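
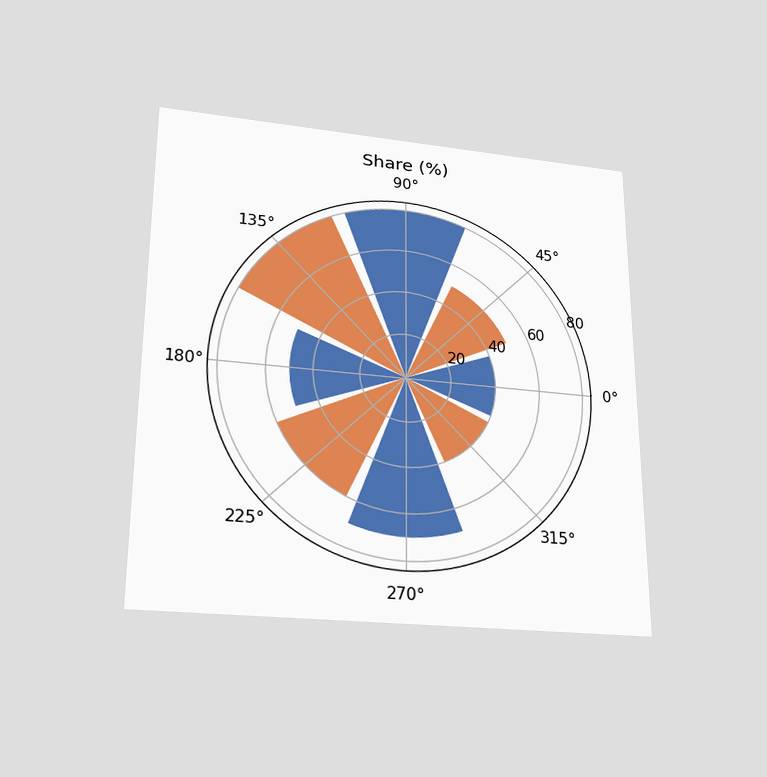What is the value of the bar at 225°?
The chart is viewed slightly from below. The bar at 225° reaches 60% on the radial axis.

60%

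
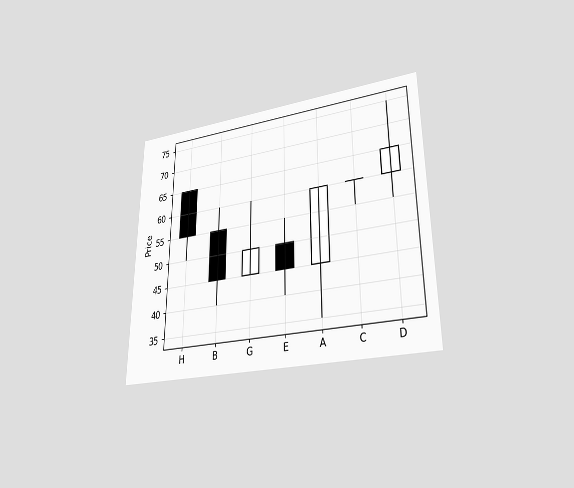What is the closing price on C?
60

The chart is viewed at a slight angle. The C candle closes at 60.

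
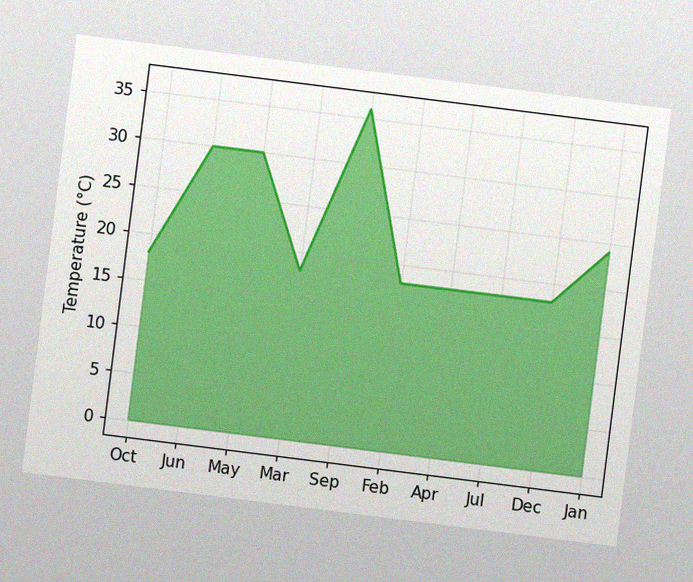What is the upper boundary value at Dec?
18°C

The chart is tilted about 7° clockwise, with some photo noise. At Dec the upper boundary is at 18°C.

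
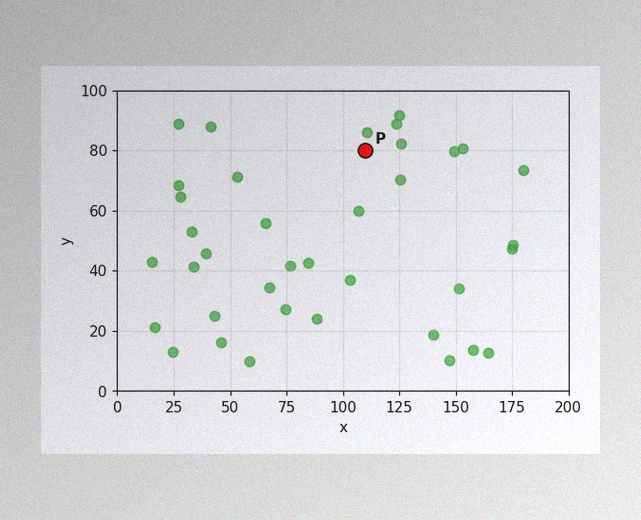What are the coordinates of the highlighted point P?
(110, 80)

The image has some photo noise and uneven lighting. Following the gridlines from P to each axis, P sits at (110, 80).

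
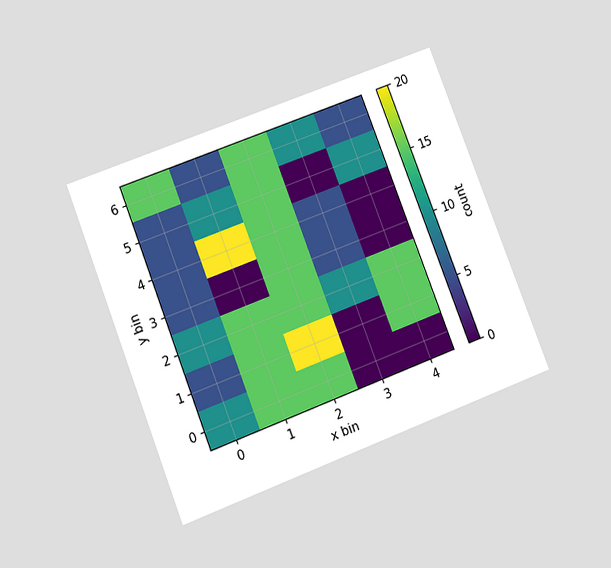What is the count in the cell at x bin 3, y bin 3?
The chart is tilted about 21° counter-clockwise and viewed at a slight angle. Matching the cell (3, 3) against the colorbar gives 5.

5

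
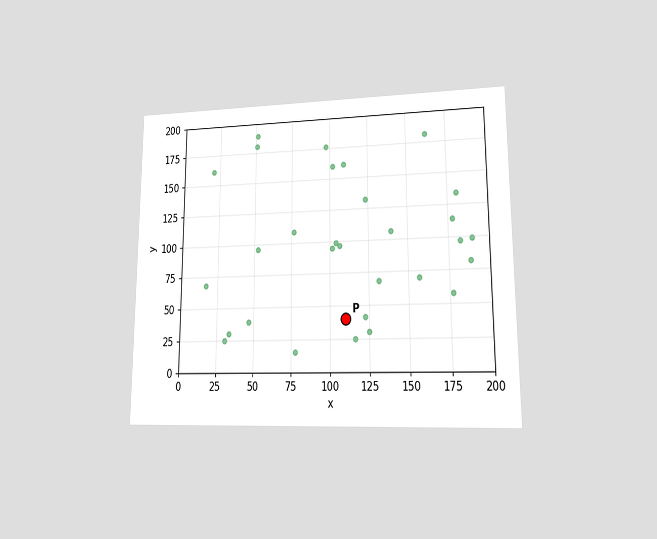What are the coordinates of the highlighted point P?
The chart is viewed at a slight angle. Following the gridlines from P to each axis, P sits at (110, 40).

(110, 40)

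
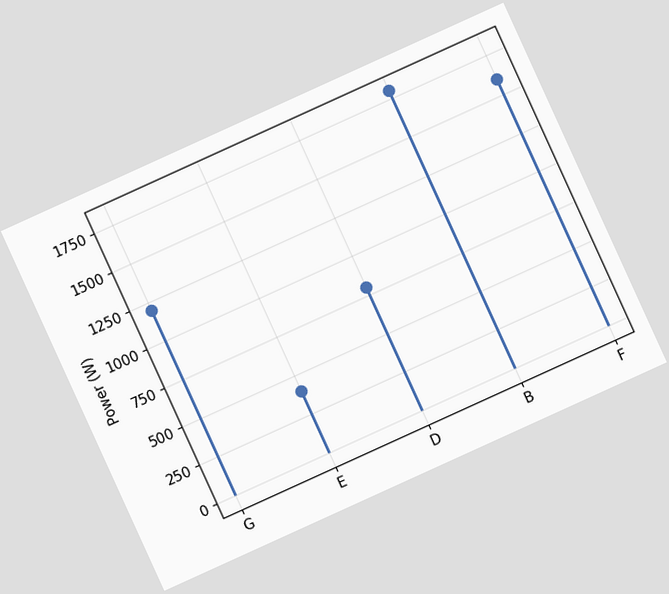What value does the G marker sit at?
1200W

The chart is tilted about 24° counter-clockwise. The G marker sits at 1200W.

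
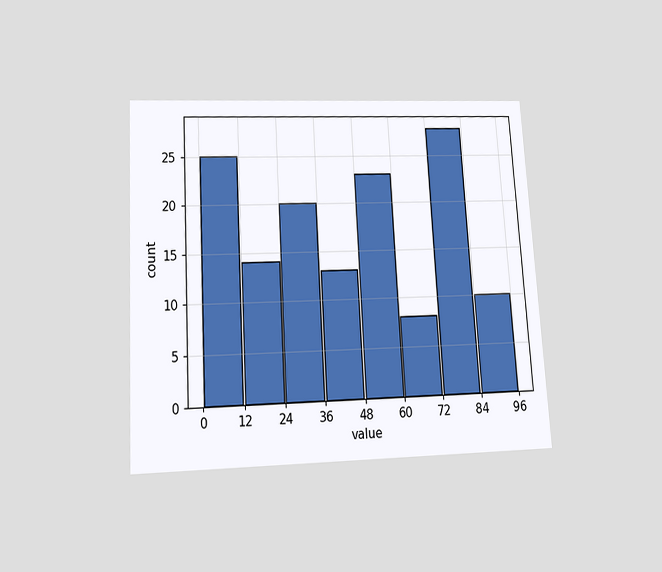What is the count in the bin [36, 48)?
The chart is tilted about 3° counter-clockwise and viewed slightly from below. The [36, 48) bin has height 13.

13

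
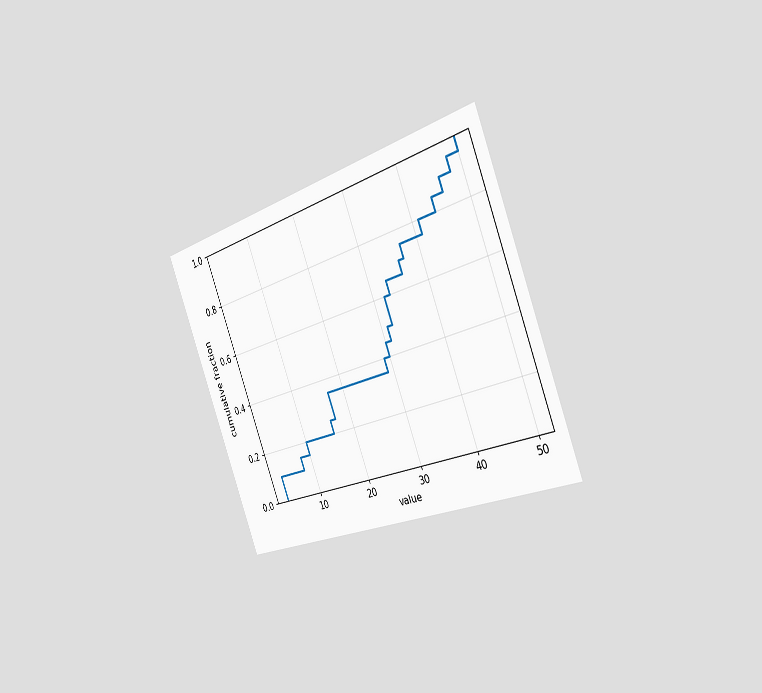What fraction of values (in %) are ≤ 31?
The chart is tilted about 21° counter-clockwise and viewed slightly from the right. At x=31 the ECDF step is at 50%.

50%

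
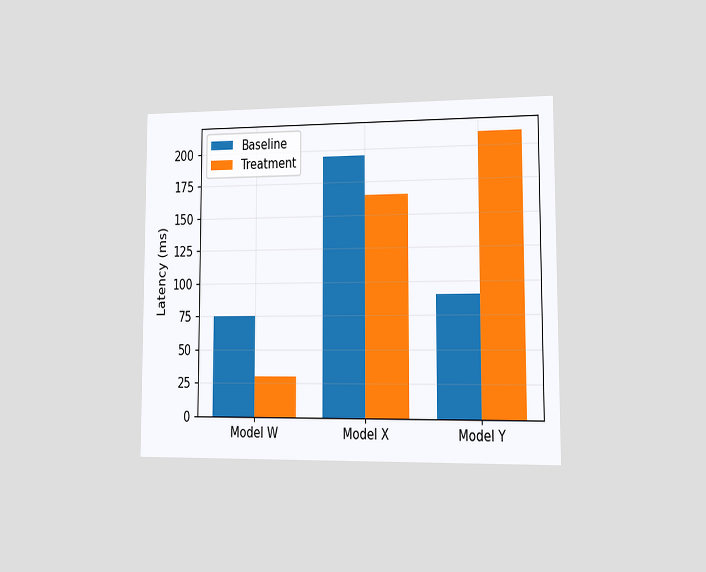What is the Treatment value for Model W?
The chart is viewed slightly from the right. The Treatment bar at Model W reaches 30ms on the y-axis.

30ms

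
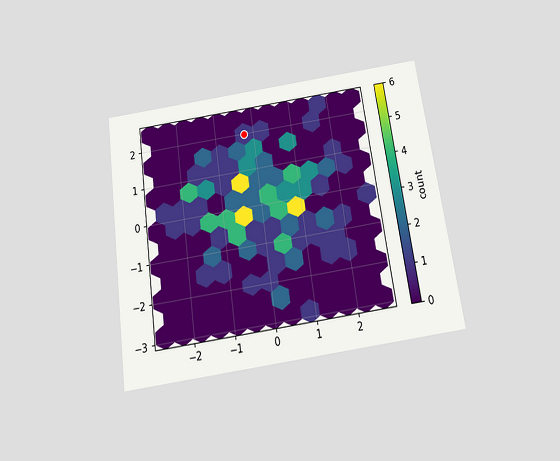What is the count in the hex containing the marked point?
1

The chart is tilted about 8° counter-clockwise and viewed slightly from below. The marked hex reads 1 on the colorbar.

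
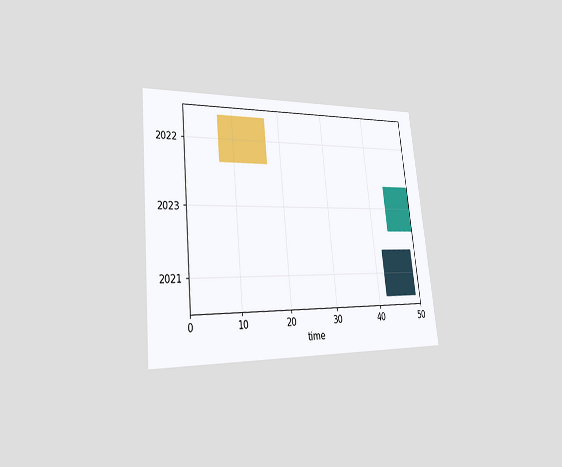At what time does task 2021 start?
42

The chart is tilted about 6° counter-clockwise and viewed slightly from the left. The 2021 bar begins at t=42.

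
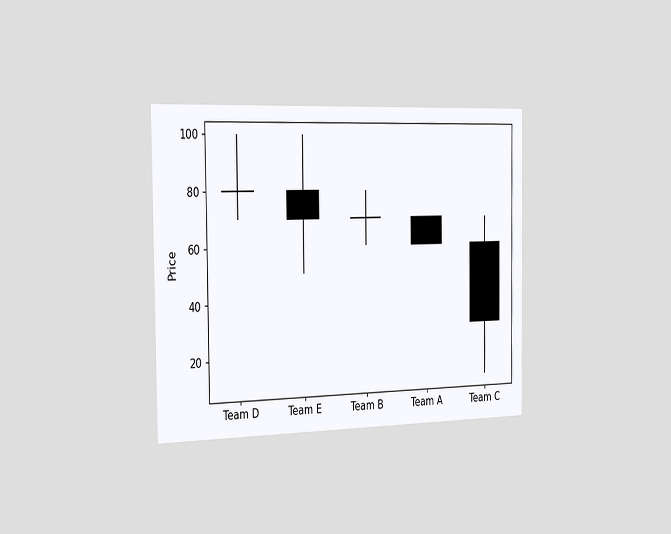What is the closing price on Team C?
The chart is viewed slightly from the left. The Team C candle closes at 30.

30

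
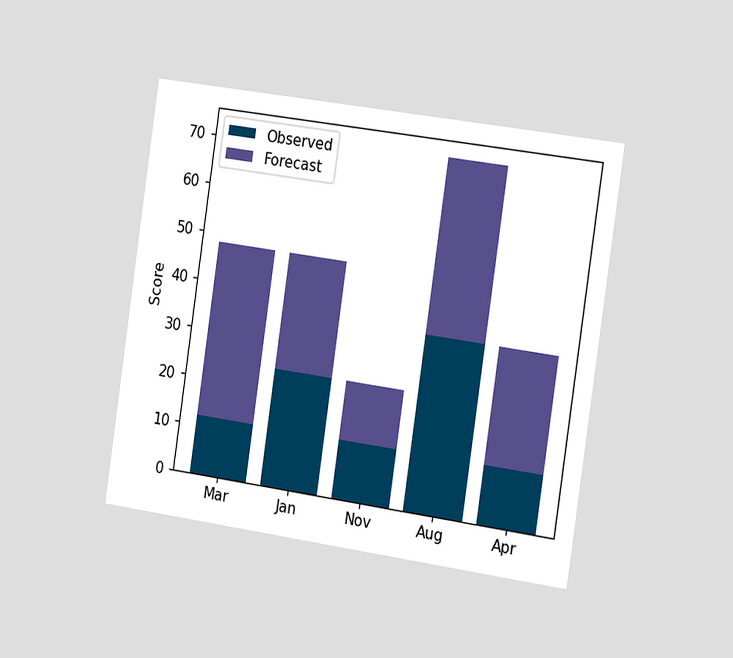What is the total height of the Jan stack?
48

The chart is tilted about 8° clockwise and viewed slightly from the right. The Jan stack's top reaches 48 on the y-axis.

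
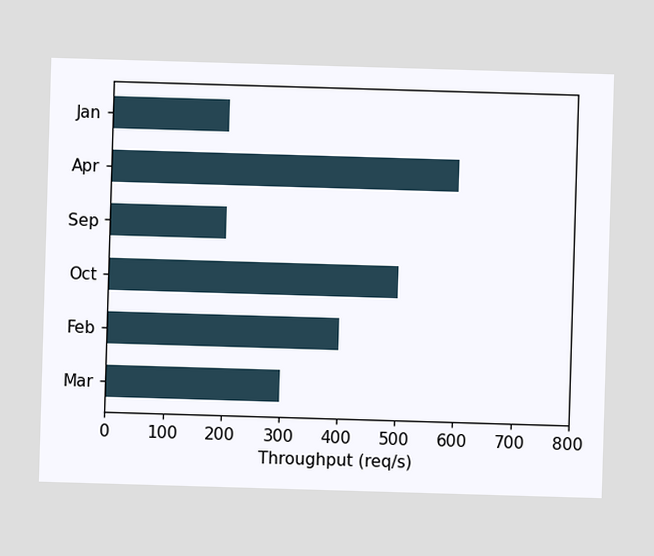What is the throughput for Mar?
300req/s

Reading along the chart's x-axis, the Mar bar reaches 300req/s.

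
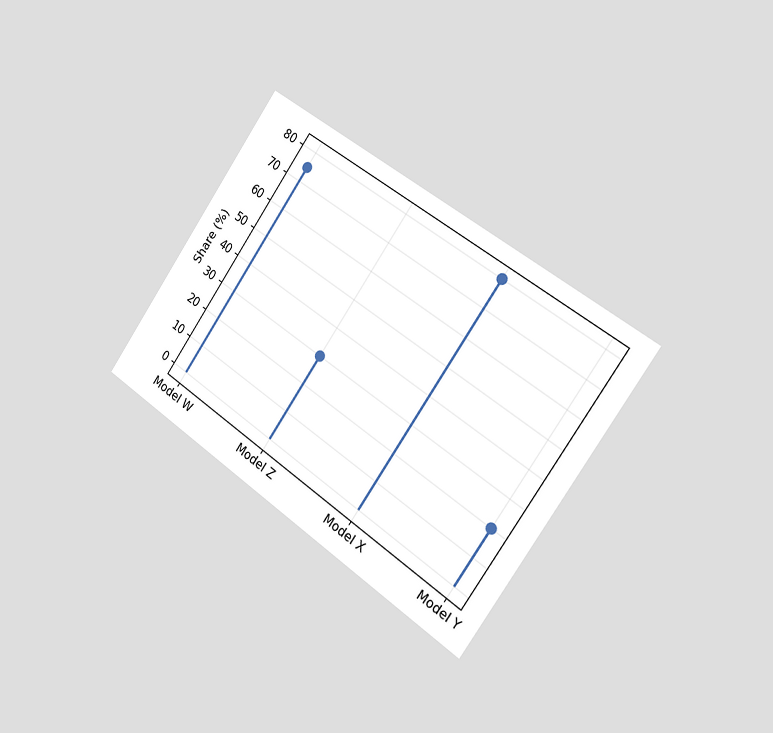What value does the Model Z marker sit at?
30%

The chart is tilted about 35° clockwise and viewed slightly from the right. The Model Z marker sits at 30%.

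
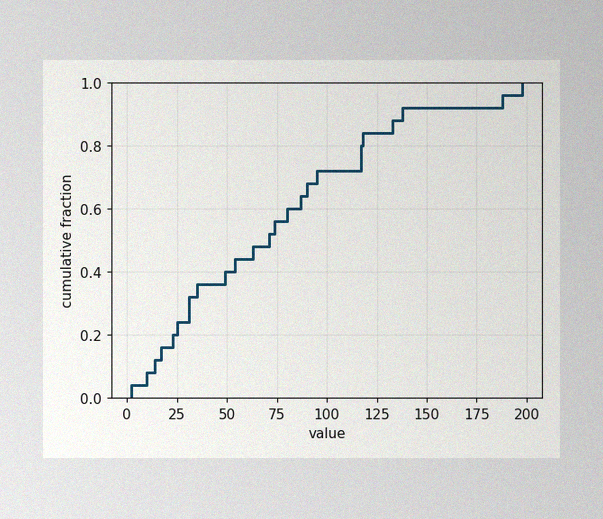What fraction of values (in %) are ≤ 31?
The image has some photo noise and uneven lighting. At x=31 the ECDF step is at 32%.

32%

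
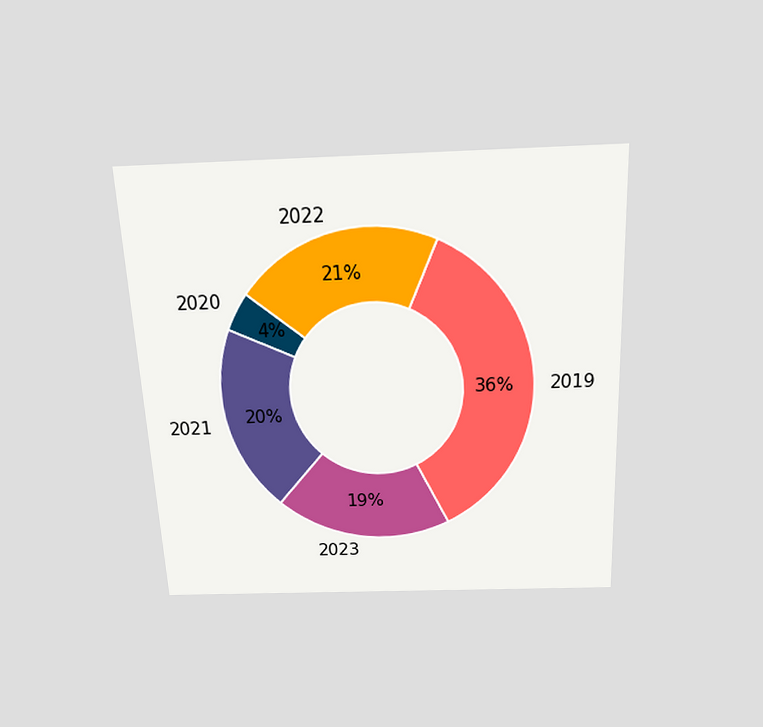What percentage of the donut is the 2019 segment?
The chart is tilted about 3° counter-clockwise and viewed slightly from above. The 2019 segment takes up 36% of the ring.

36%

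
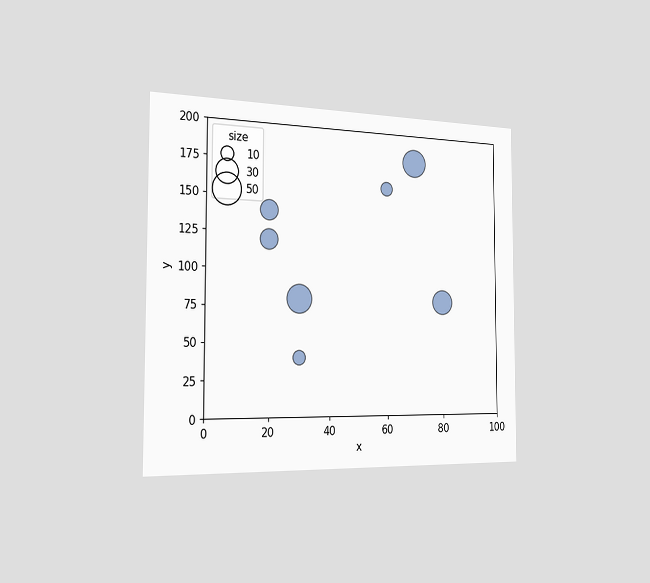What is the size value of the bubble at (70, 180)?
The chart is viewed slightly from the left. Matching the bubble at (70, 180) against the size legend gives 40.

40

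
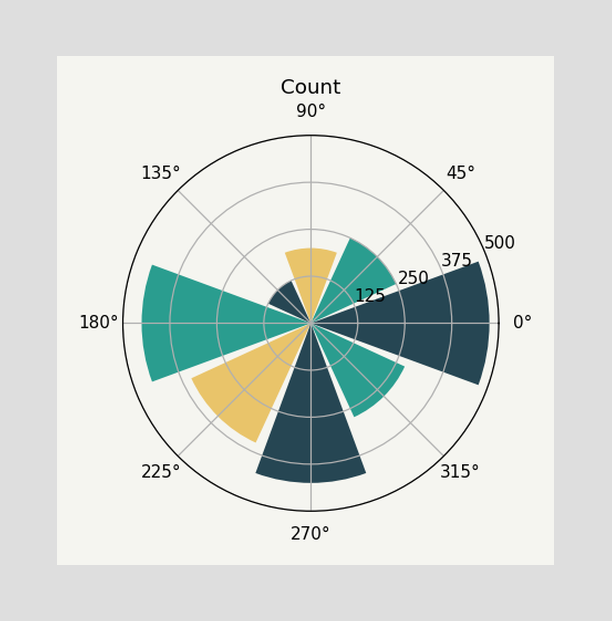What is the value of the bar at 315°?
The bar at 315° reaches 275 on the radial axis.

275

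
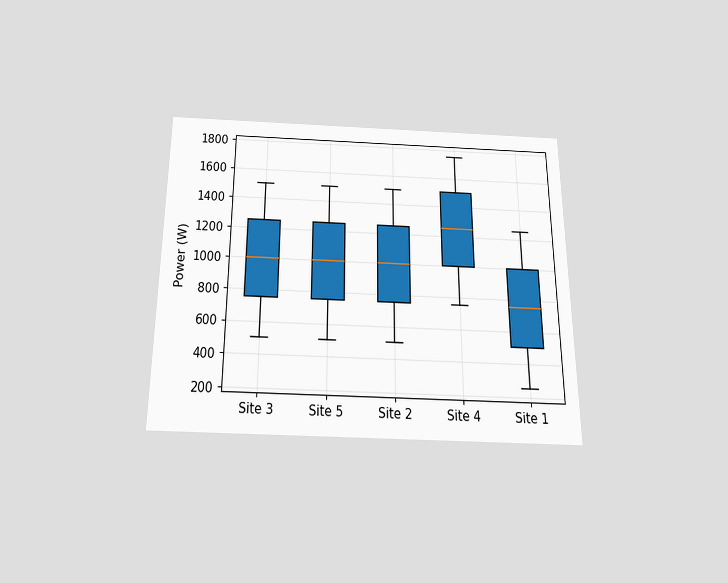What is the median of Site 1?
The chart is viewed slightly from below. The median line in the Site 1 box sits at 750W.

750W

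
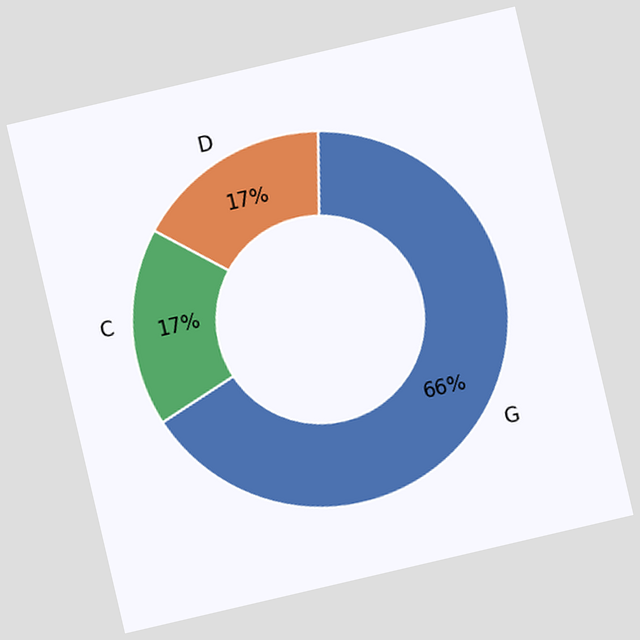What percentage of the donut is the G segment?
The chart is tilted about 13° counter-clockwise. The G segment takes up 66% of the ring.

66%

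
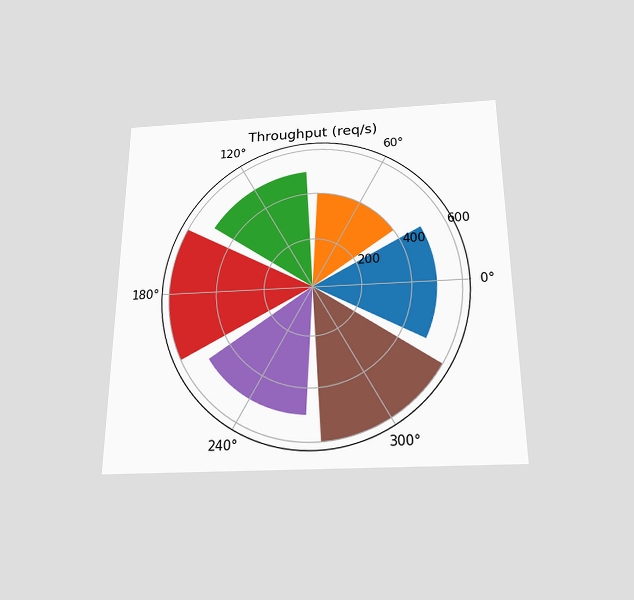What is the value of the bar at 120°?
The chart is viewed slightly from below. The bar at 120° reaches 500req/s on the radial axis.

500req/s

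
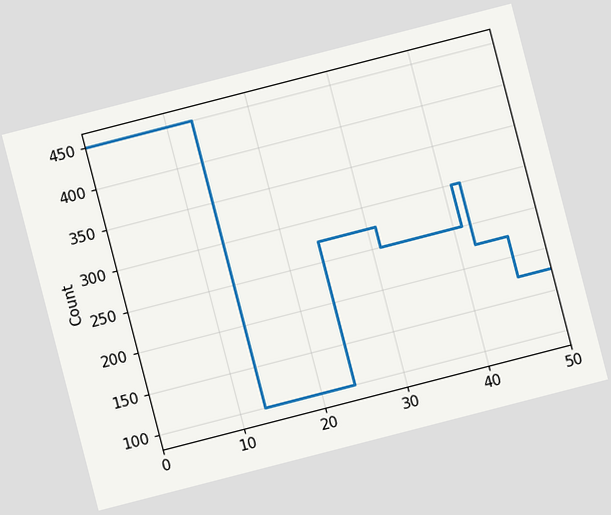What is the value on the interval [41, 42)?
300

The chart is tilted about 14° counter-clockwise. On [41, 42) the step sits at 300.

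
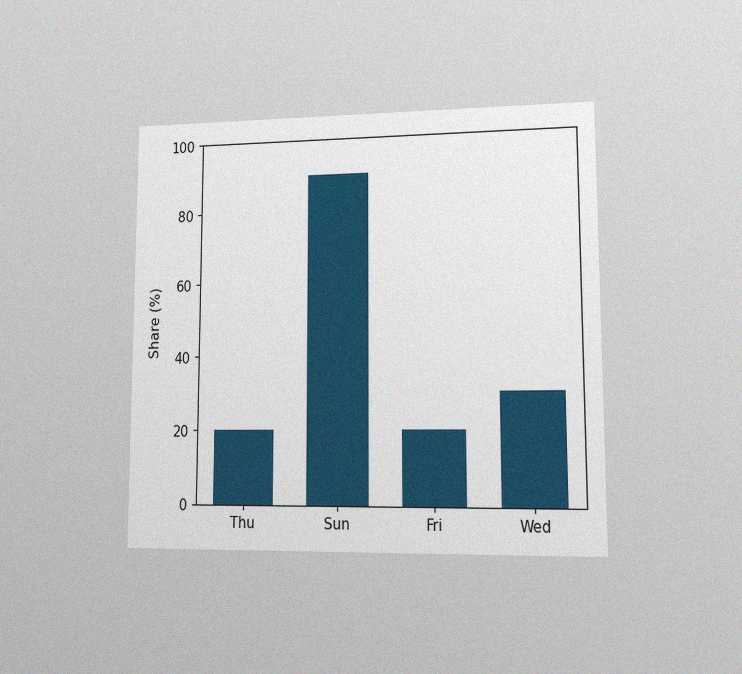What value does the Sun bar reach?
90%

The chart is viewed at a slight angle, with some photo noise. Reading along the chart's y-axis, the Sun bar reaches 90%.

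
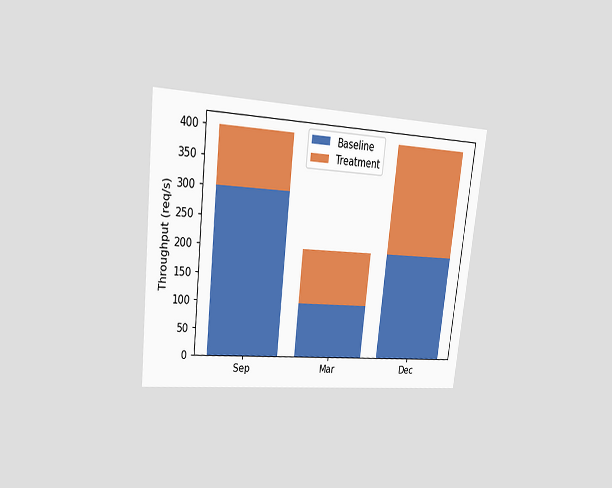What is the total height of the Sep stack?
The chart is tilted about 6° clockwise and viewed at a slight angle. The Sep stack's top reaches 400req/s on the y-axis.

400req/s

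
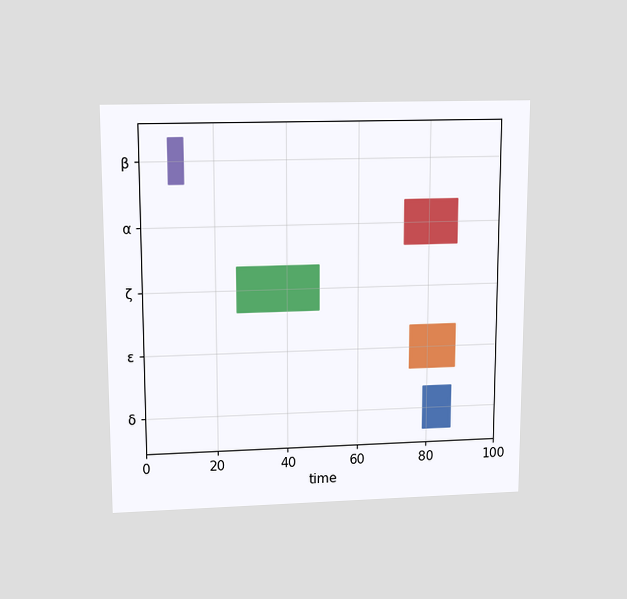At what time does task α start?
73

The chart is viewed slightly from above. The α bar begins at t=73.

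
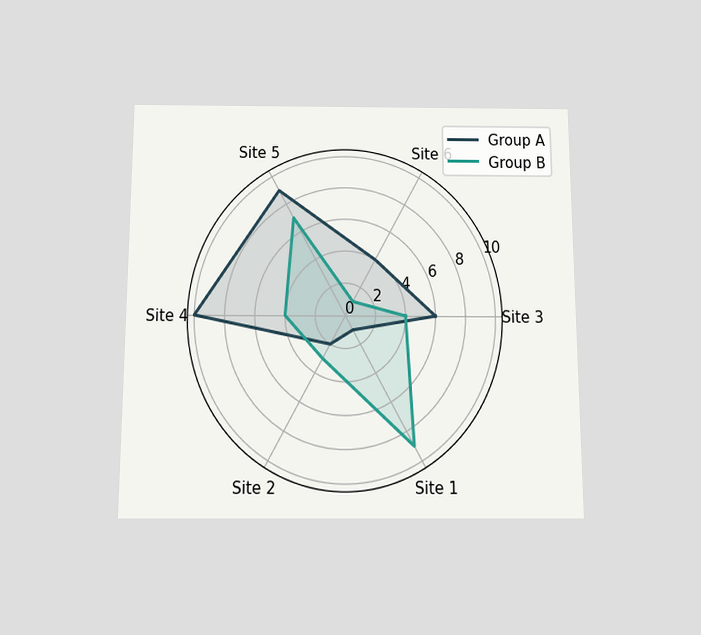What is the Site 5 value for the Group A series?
The chart is viewed slightly from below. On the Site 5 axis, Group A reaches 9.

9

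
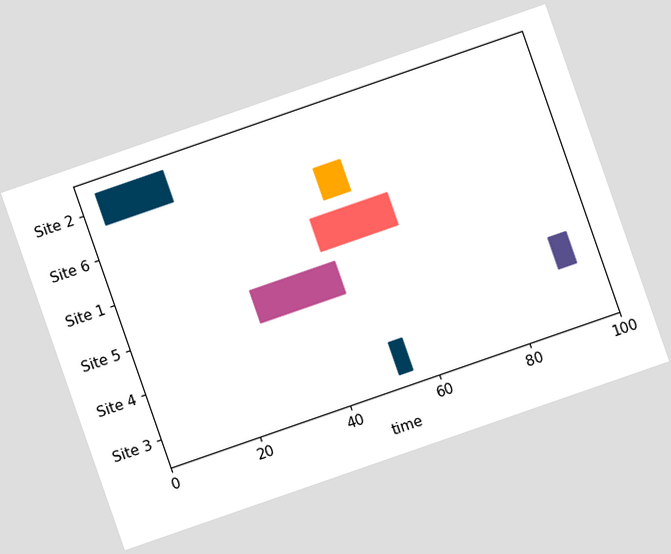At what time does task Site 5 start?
28

The chart is tilted about 19° counter-clockwise. The Site 5 bar begins at t=28.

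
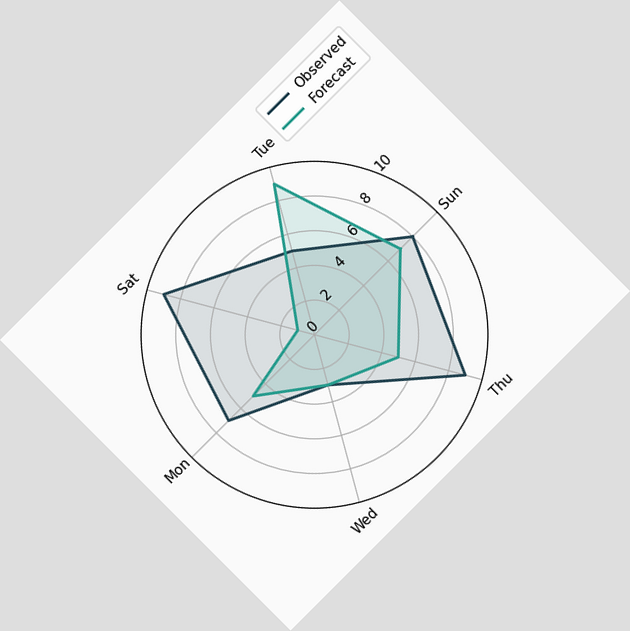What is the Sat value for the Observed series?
9

The chart is tilted about 45° counter-clockwise. On the Sat axis, Observed reaches 9.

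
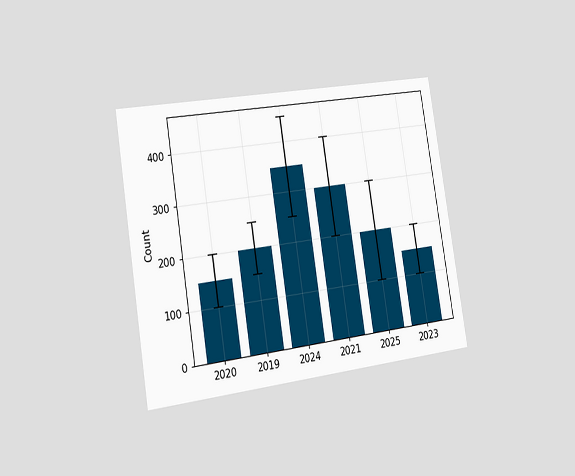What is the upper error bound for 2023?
The chart is tilted about 9° counter-clockwise and viewed slightly from the left. The 2023 bar's upper whisker reaches 200.

200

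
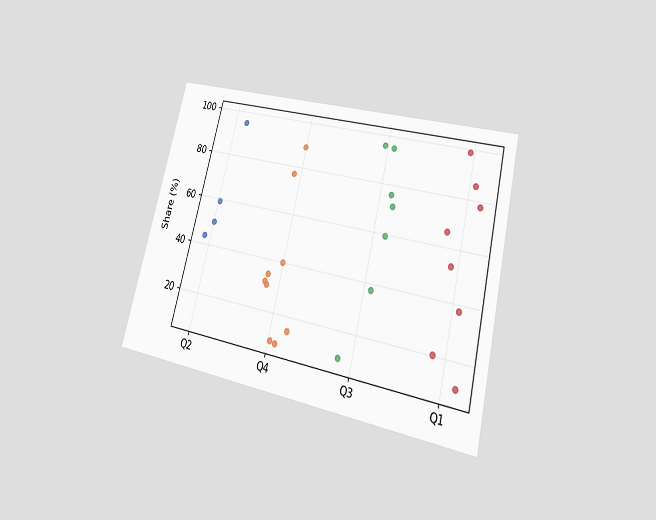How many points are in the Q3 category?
7

The chart is tilted about 14° clockwise and viewed at a slight angle. Counting the markers in the Q3 column gives 7.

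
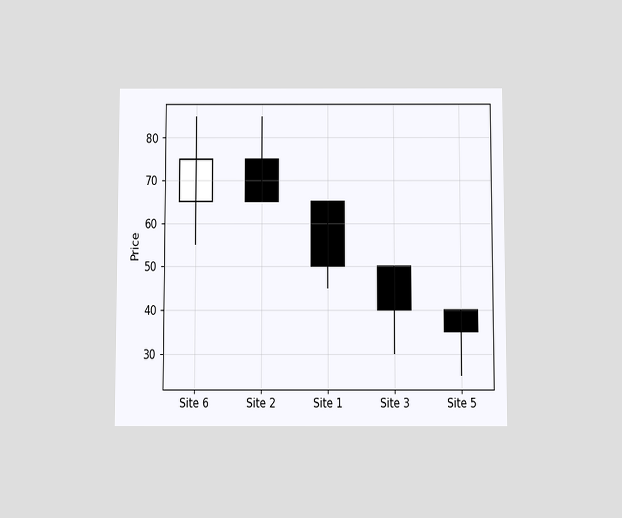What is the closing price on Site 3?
The chart is viewed slightly from below. The Site 3 candle closes at 40.

40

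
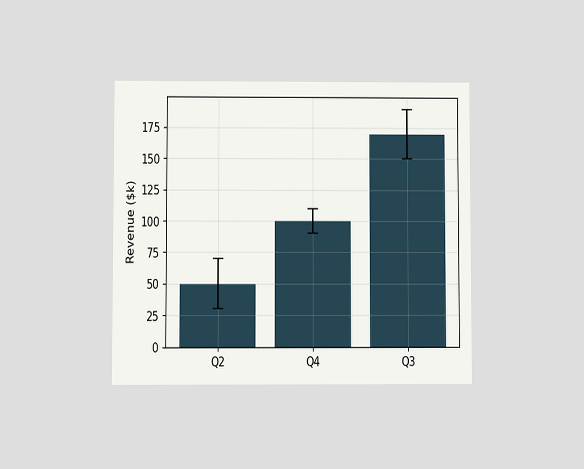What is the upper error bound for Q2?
$70k

The chart is viewed at a slight angle. The Q2 bar's upper whisker reaches $70k.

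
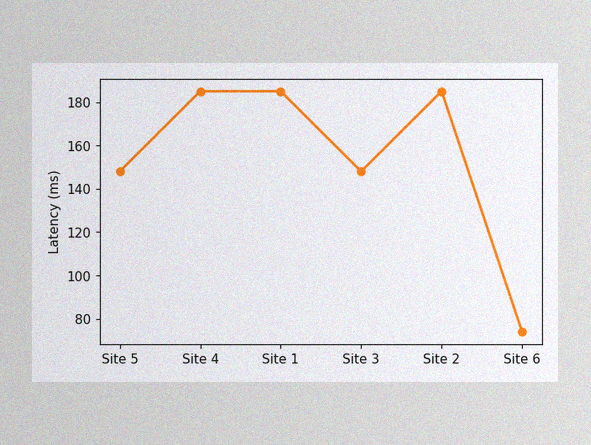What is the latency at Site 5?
The image has some photo noise and uneven lighting. At Site 5, the line is at 148ms.

148ms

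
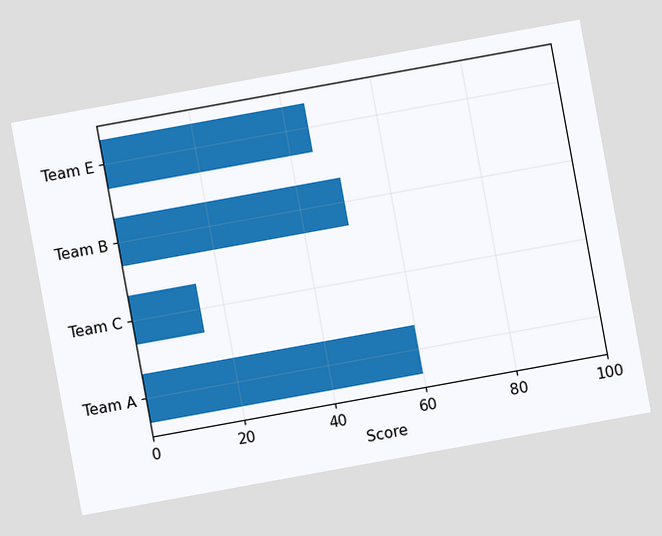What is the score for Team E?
45

The chart is tilted about 10° counter-clockwise. Reading along the chart's x-axis, the Team E bar reaches 45.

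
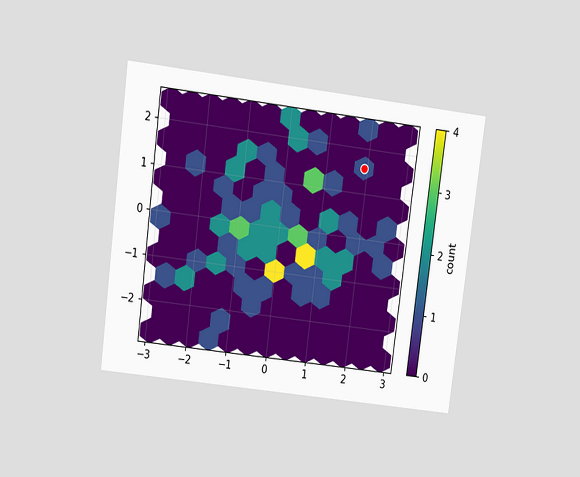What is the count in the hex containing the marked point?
The chart is tilted about 7° clockwise and viewed slightly from above. The marked hex reads 1 on the colorbar.

1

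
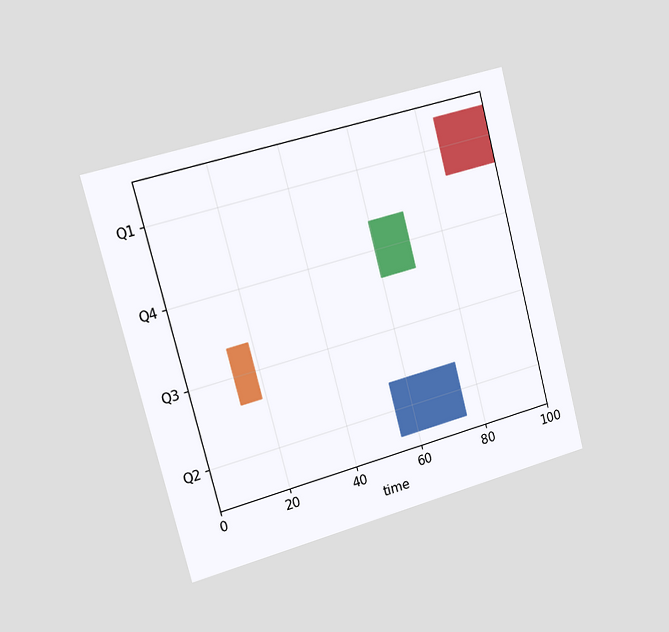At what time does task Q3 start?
13

The chart is tilted about 15° counter-clockwise and viewed slightly from the left. The Q3 bar begins at t=13.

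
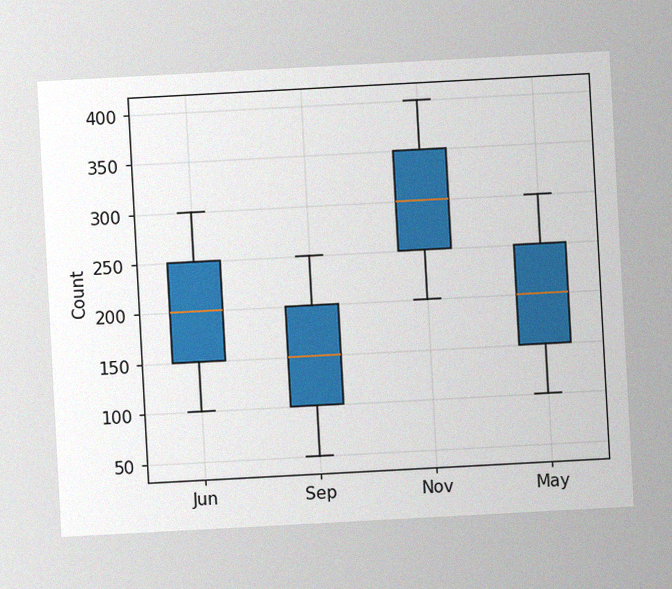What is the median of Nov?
300

The chart is tilted about 3° counter-clockwise, with some photo noise. The median line in the Nov box sits at 300.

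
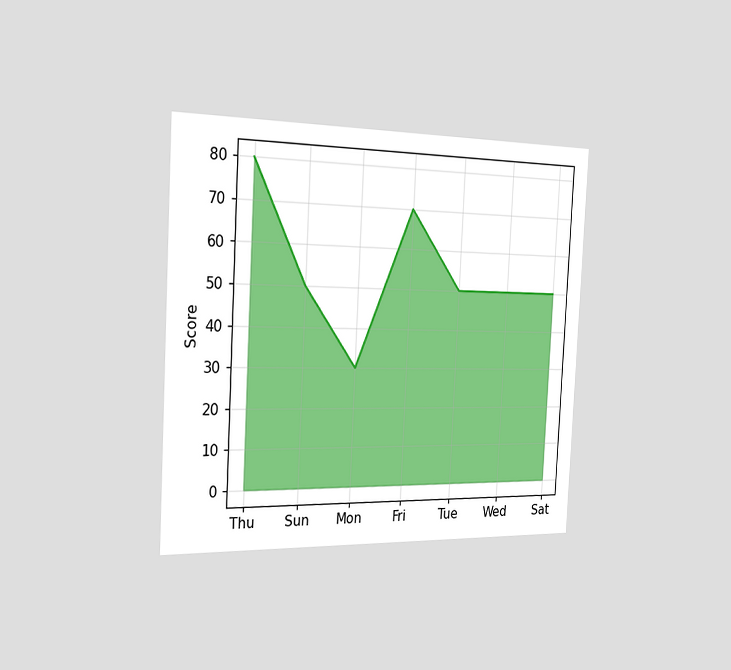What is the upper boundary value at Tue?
50

The chart is tilted about 3° clockwise and viewed slightly from the left. At Tue the upper boundary is at 50.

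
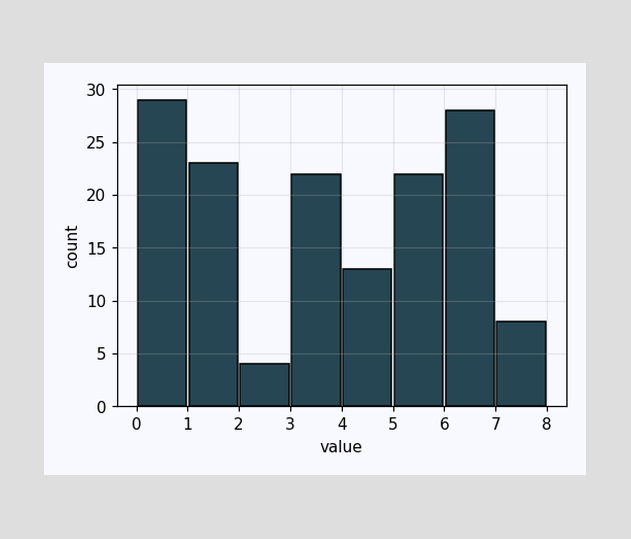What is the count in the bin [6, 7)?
28

The [6, 7) bin has height 28.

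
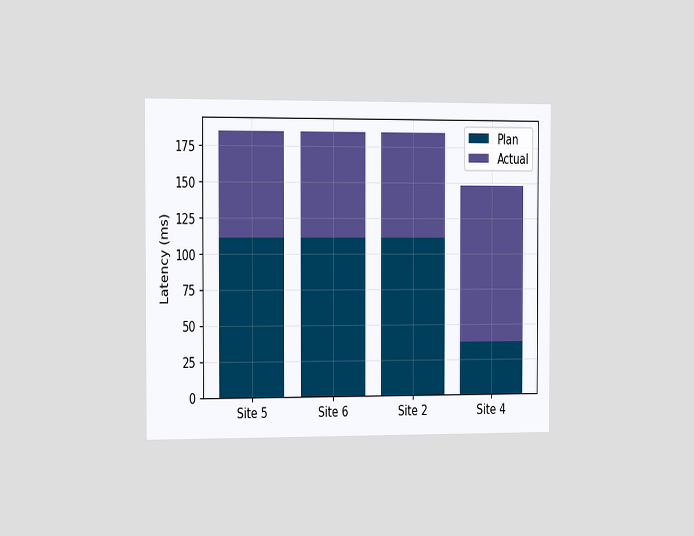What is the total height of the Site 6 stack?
185ms

The chart is viewed slightly from the left. The Site 6 stack's top reaches 185ms on the y-axis.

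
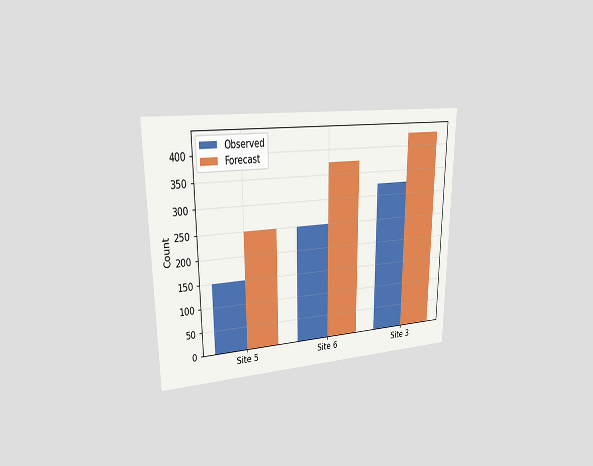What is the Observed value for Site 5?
150

The chart is viewed at a slight angle. The Observed bar at Site 5 reaches 150 on the y-axis.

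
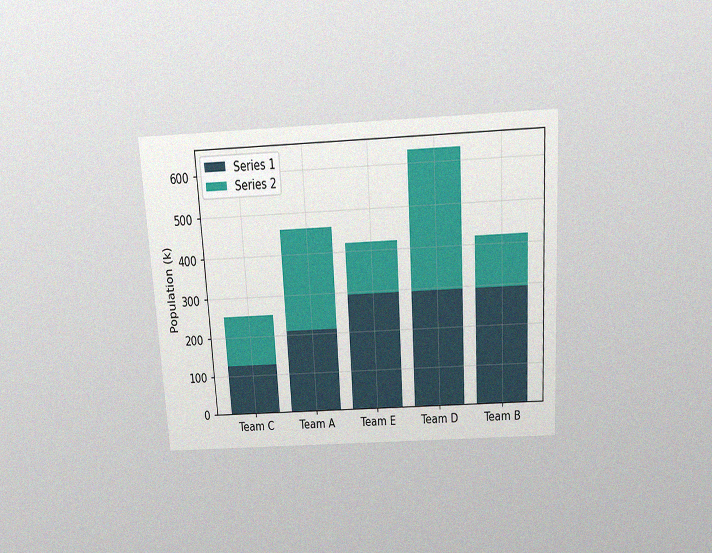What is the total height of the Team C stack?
The chart is tilted about 3° counter-clockwise and viewed slightly from above, with some photo noise. The Team C stack's top reaches 252k on the y-axis.

252k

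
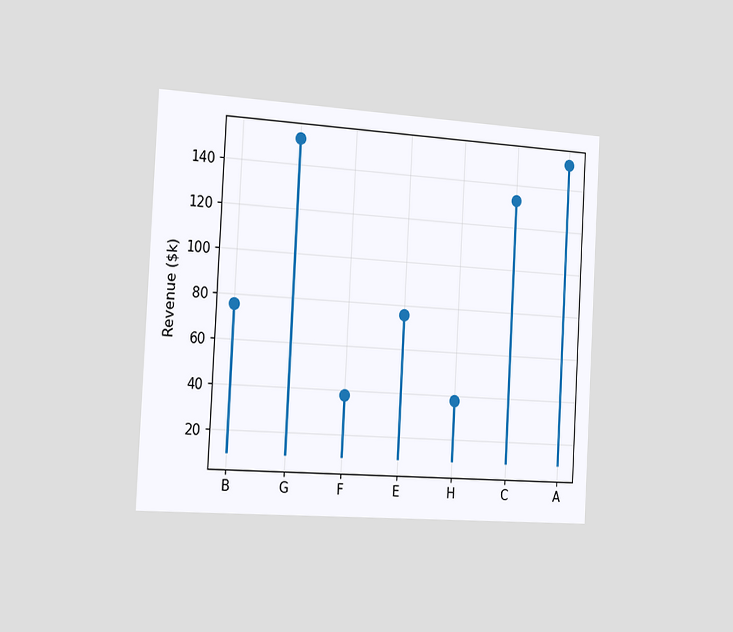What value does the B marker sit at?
$76k

The chart is tilted about 3° clockwise and viewed slightly from the left. The B marker sits at $76k.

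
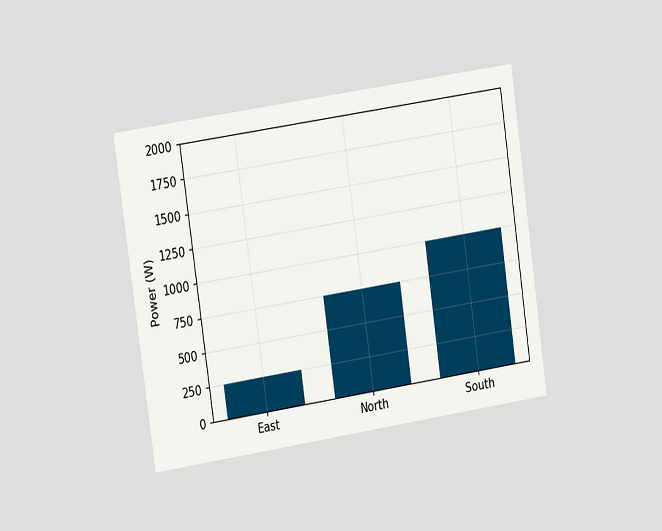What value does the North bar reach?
The chart is tilted about 8° counter-clockwise and viewed slightly from the left. Reading along the chart's y-axis, the North bar reaches 750W.

750W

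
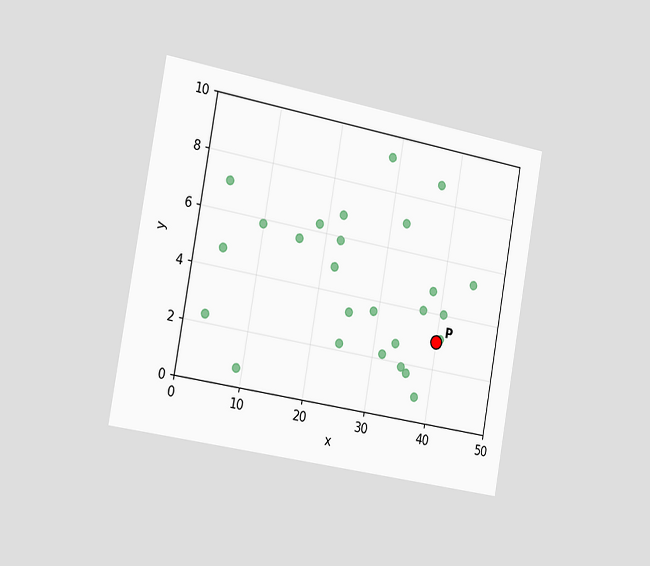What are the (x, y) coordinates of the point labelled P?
(40, 3)

The chart is tilted about 10° clockwise and viewed slightly from the left. Following the gridlines from P to each axis, P sits at (40, 3).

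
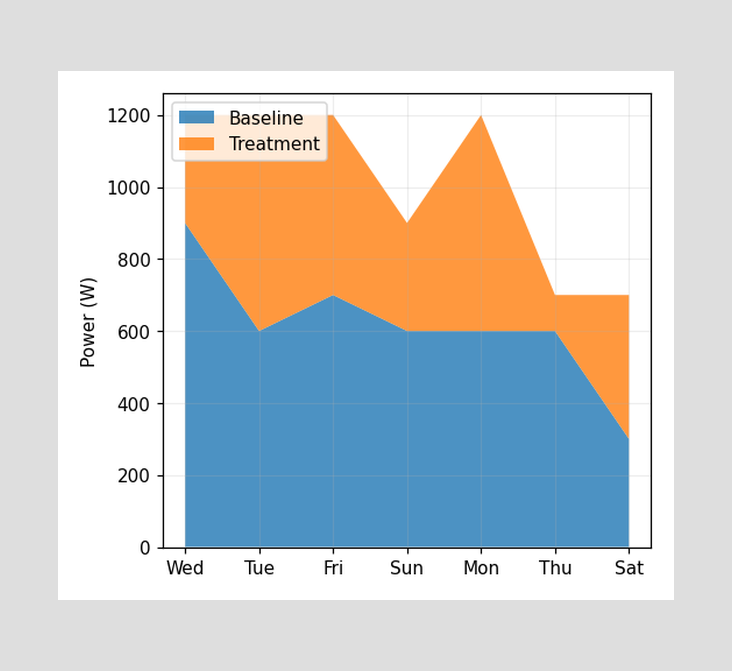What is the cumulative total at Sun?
The stacked total at Sun reaches 900W.

900W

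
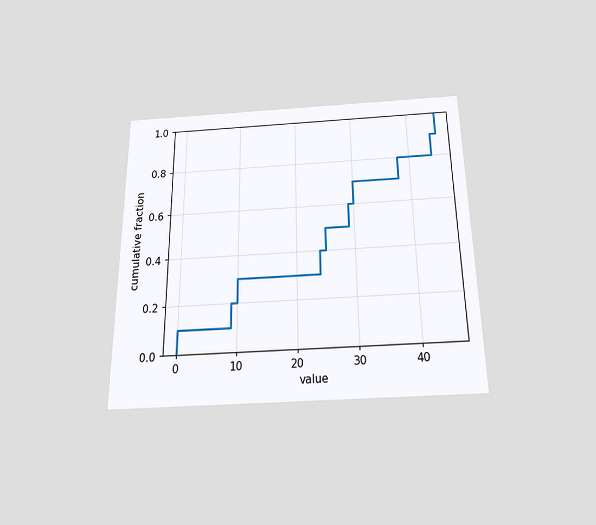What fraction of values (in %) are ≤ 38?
80%

The chart is viewed slightly from below. At x=38 the ECDF step is at 80%.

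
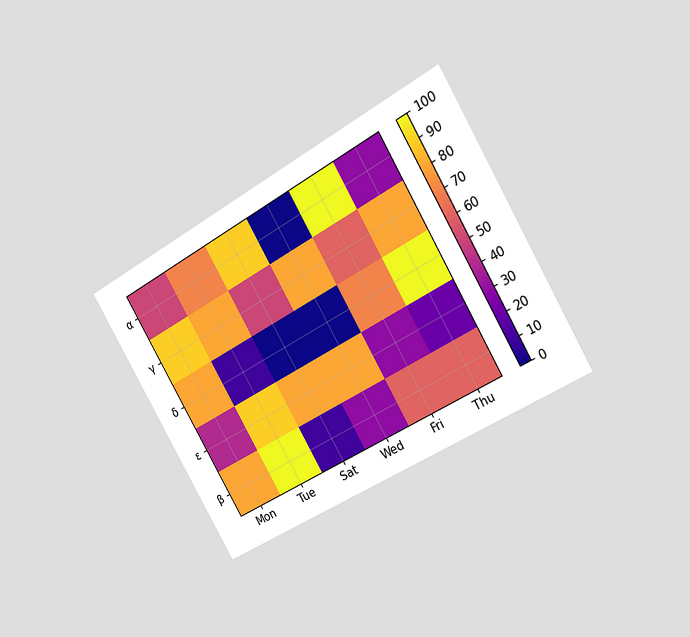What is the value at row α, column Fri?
The chart is tilted about 30° counter-clockwise and viewed slightly from the right. Matching cell (α, Fri) against the colorbar gives 100.

100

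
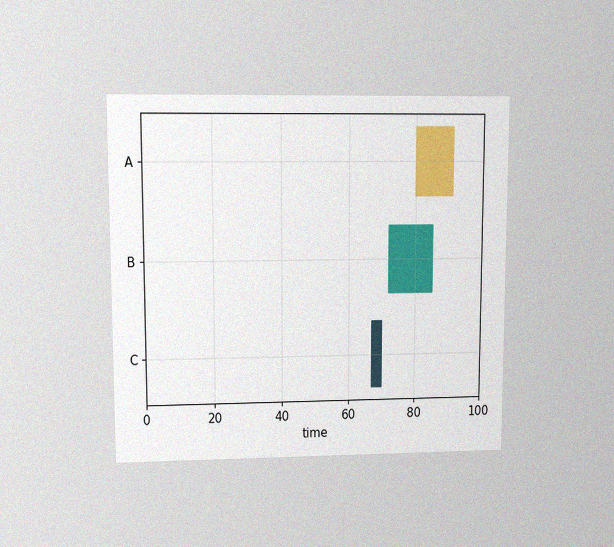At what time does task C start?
The chart is viewed at a slight angle, with some photo noise. The C bar begins at t=67.

67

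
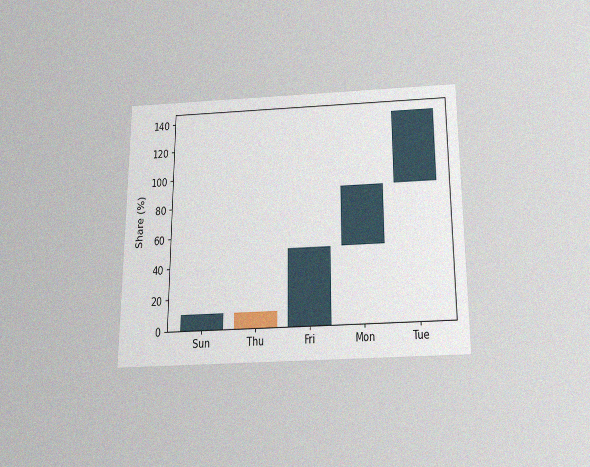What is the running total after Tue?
140%

The chart is viewed slightly from below, with some photo noise. After Tue the running total reaches 140%.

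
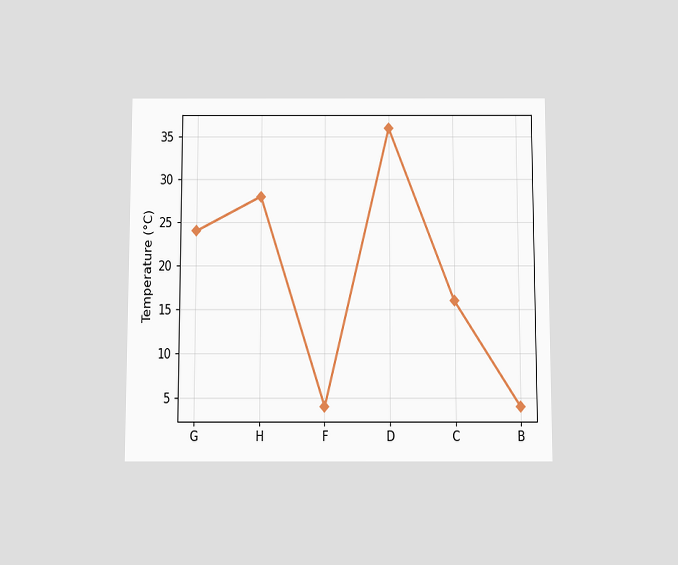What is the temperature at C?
The chart is viewed slightly from below. At C, the line is at 16°C.

16°C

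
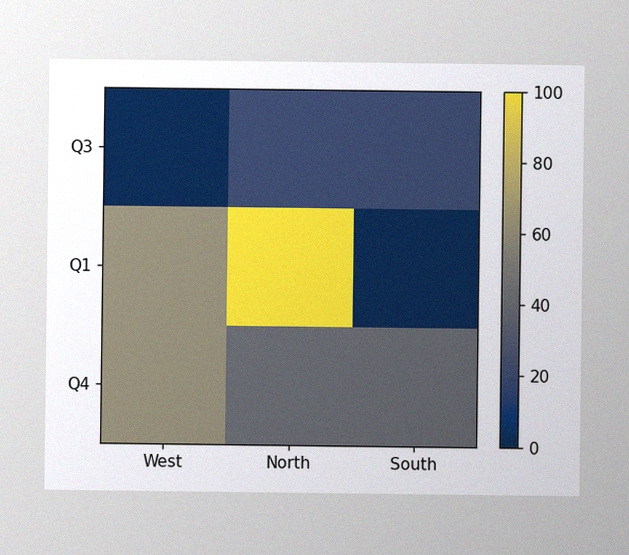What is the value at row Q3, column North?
The image has some photo noise and uneven lighting. Matching cell (Q3, North) against the colorbar gives 20.

20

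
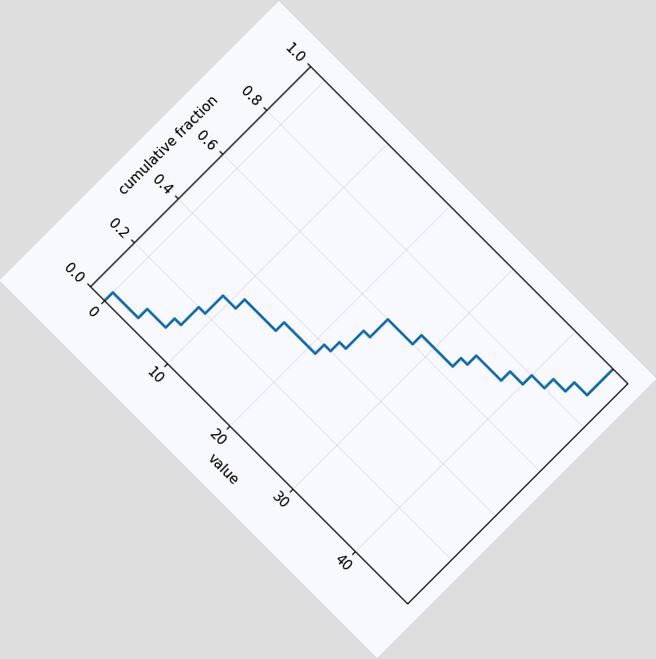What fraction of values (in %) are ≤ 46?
The chart is tilted about 45° clockwise. At x=46 the ECDF step is at 100%.

100%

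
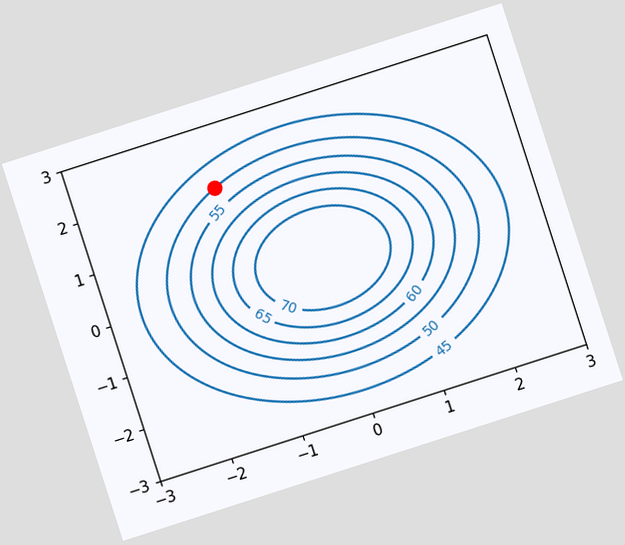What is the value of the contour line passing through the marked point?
The chart is tilted about 18° counter-clockwise. The marked point sits on the contour labelled 50.

50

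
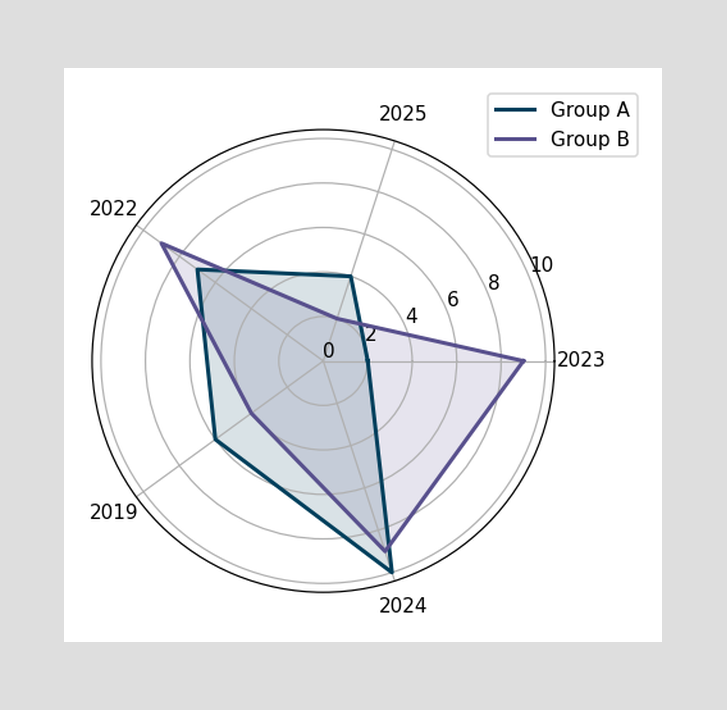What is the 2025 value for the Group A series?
4

On the 2025 axis, Group A reaches 4.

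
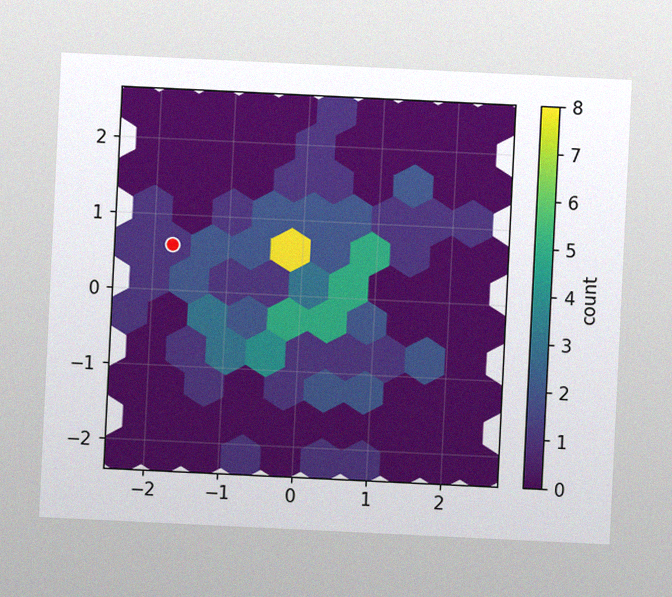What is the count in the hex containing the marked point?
1

The chart is tilted about 3° clockwise, with some photo noise. The marked hex reads 1 on the colorbar.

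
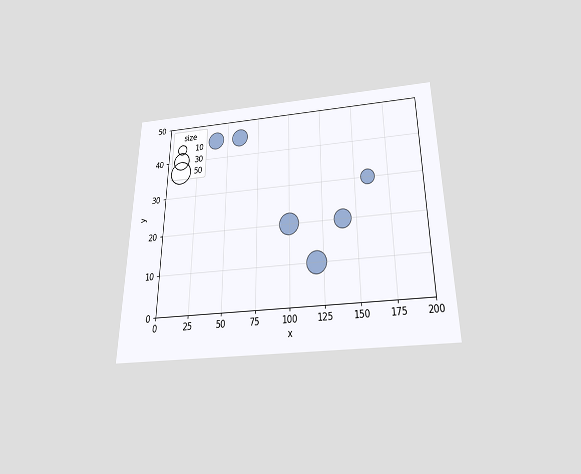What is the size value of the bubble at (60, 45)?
30

The chart is viewed slightly from below. Matching the bubble at (60, 45) against the size legend gives 30.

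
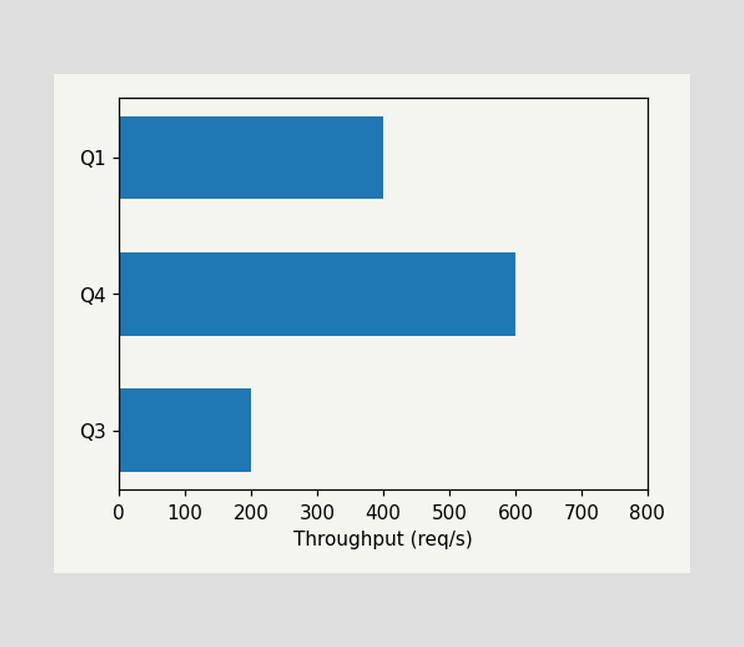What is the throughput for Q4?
600req/s

Reading along the chart's x-axis, the Q4 bar reaches 600req/s.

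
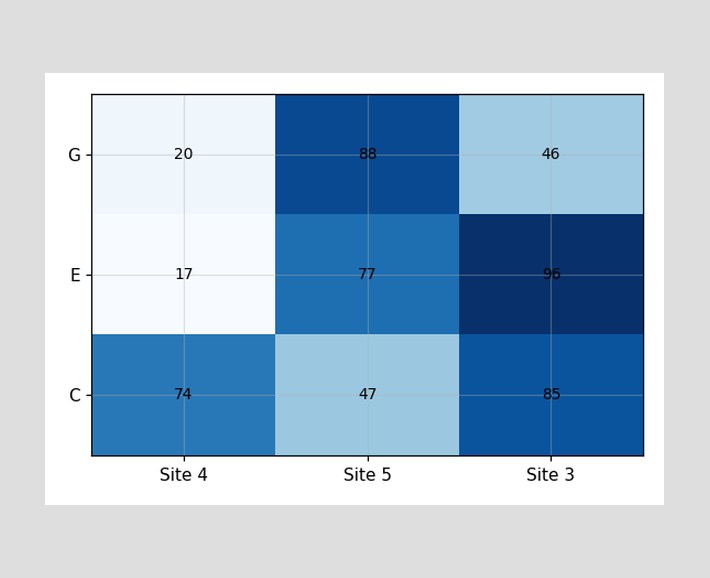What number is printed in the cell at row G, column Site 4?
The (G, Site 4) cell reads 20.

20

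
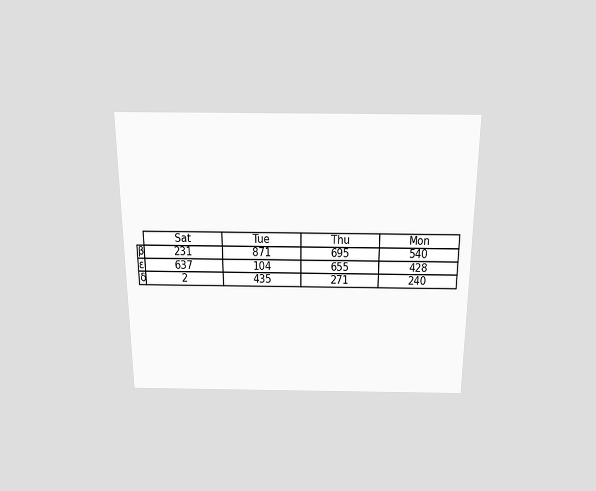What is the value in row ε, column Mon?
428

The chart is viewed slightly from above. The (ε, Mon) cell reads 428.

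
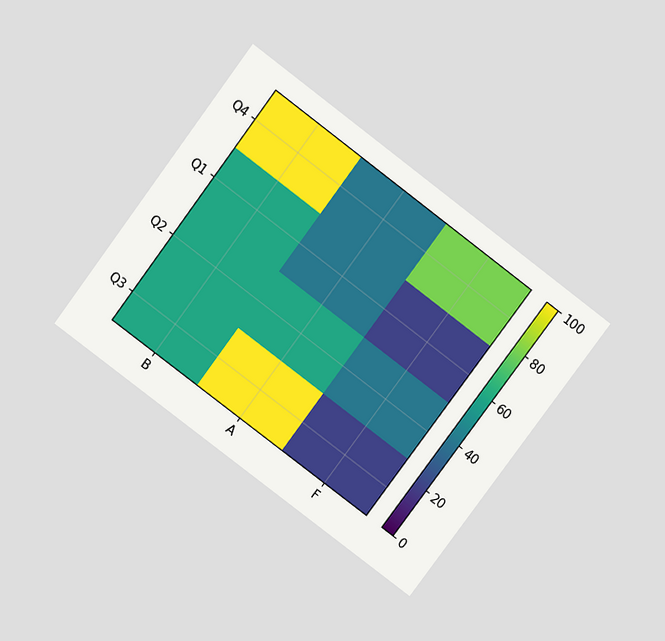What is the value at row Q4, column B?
The chart is tilted about 37° clockwise and viewed slightly from above. Matching cell (Q4, B) against the colorbar gives 100.

100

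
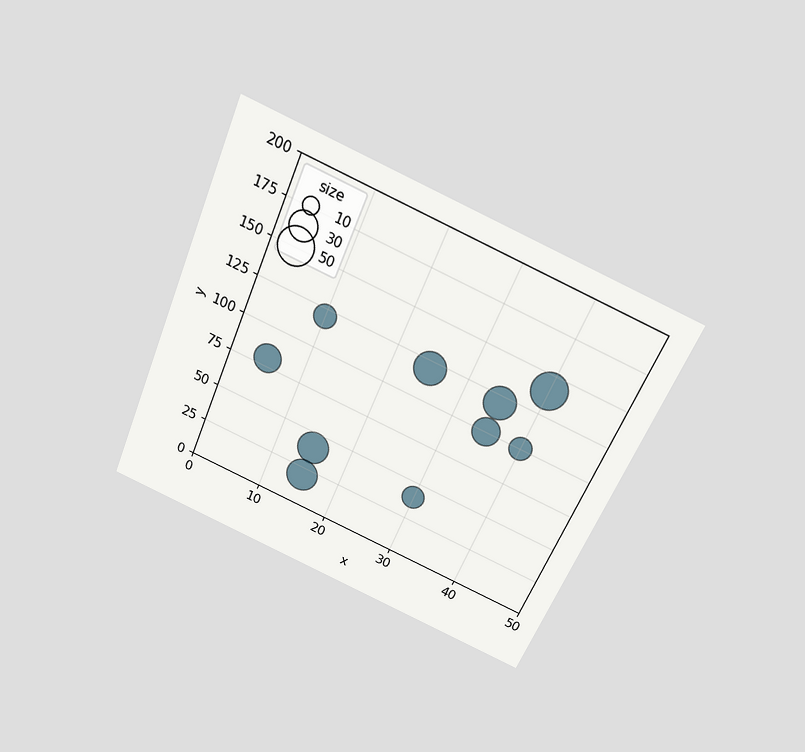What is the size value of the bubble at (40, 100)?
20

The chart is tilted about 24° clockwise and viewed slightly from above. Matching the bubble at (40, 100) against the size legend gives 20.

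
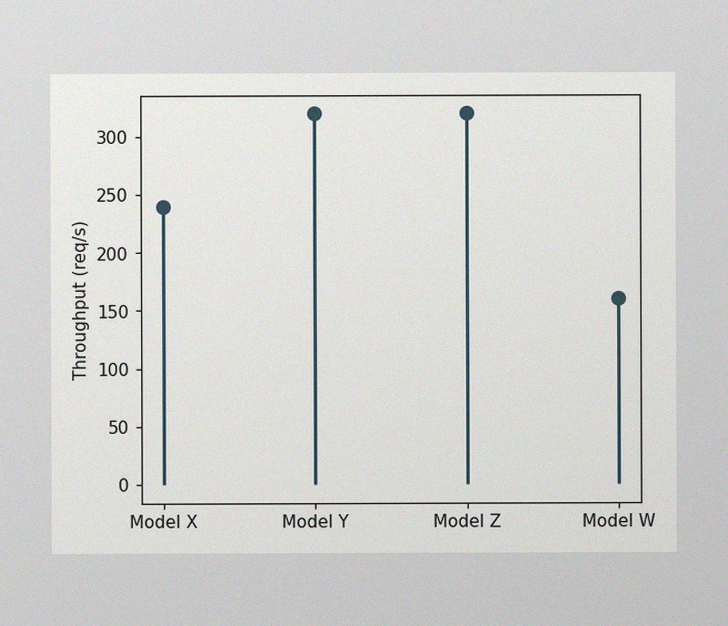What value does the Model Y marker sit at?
The image has some photo noise and uneven lighting. The Model Y marker sits at 320req/s.

320req/s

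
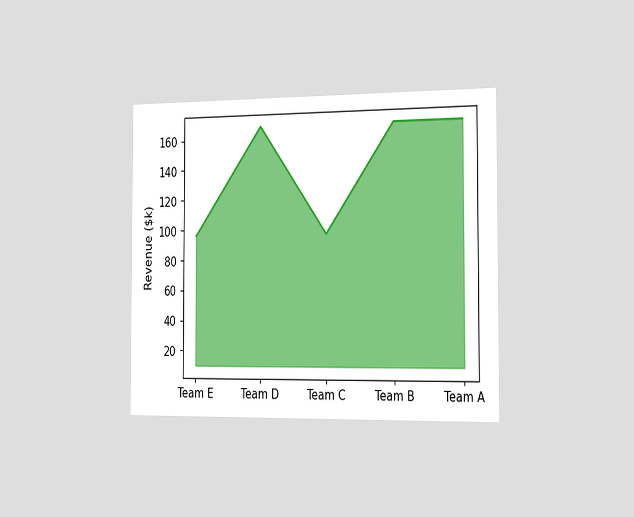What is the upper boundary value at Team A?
$168k

The chart is viewed slightly from the right. At Team A the upper boundary is at $168k.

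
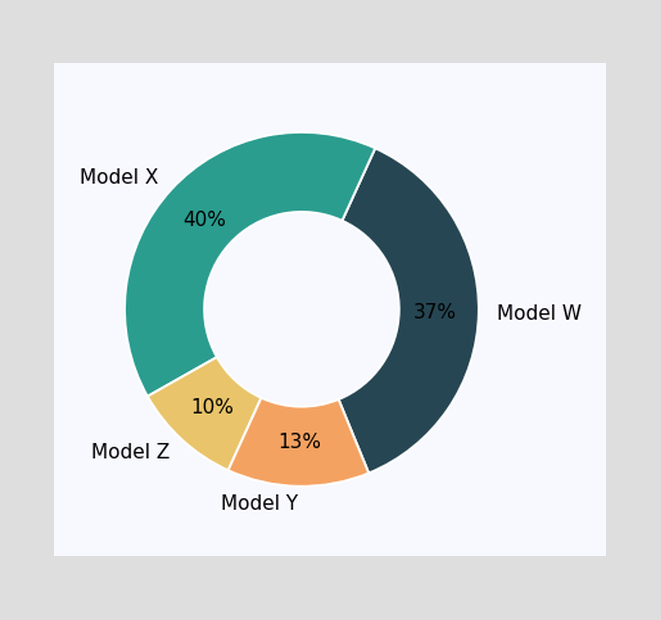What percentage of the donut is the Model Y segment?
The Model Y segment takes up 13% of the ring.

13%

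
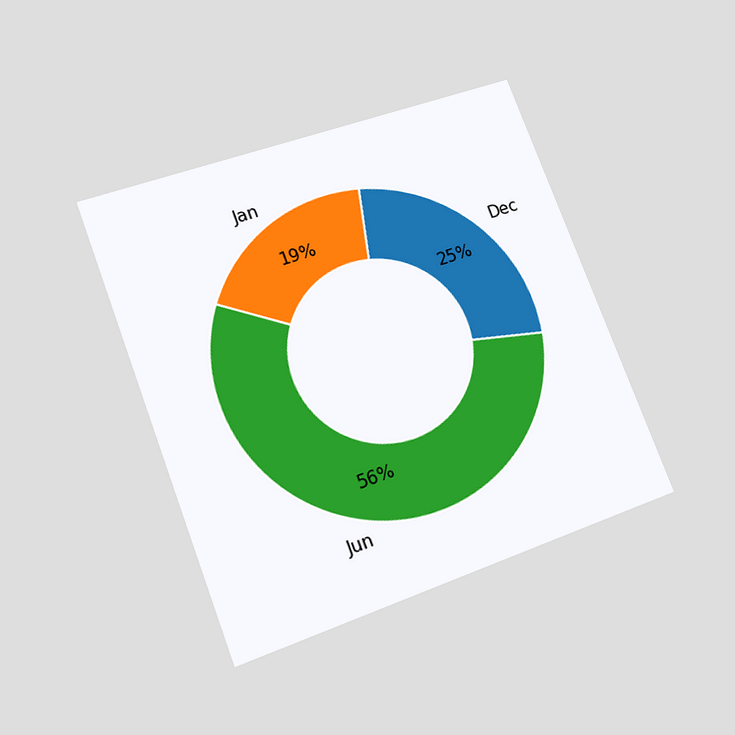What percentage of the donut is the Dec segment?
The chart is tilted about 21° counter-clockwise and viewed at a slight angle. The Dec segment takes up 25% of the ring.

25%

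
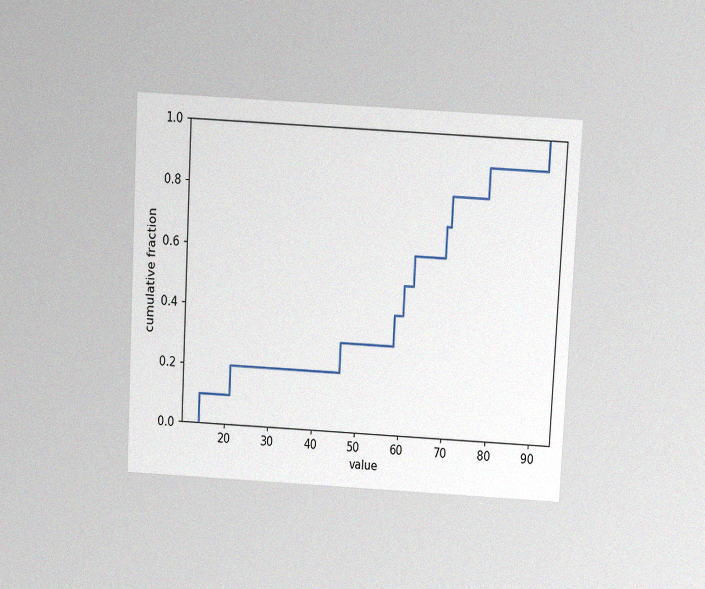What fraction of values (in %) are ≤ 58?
The chart is tilted about 3° clockwise and viewed slightly from above, with some photo noise. At x=58 the ECDF step is at 40%.

40%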